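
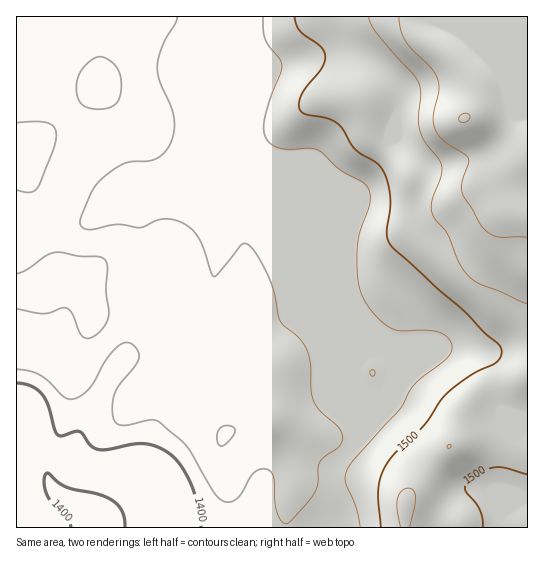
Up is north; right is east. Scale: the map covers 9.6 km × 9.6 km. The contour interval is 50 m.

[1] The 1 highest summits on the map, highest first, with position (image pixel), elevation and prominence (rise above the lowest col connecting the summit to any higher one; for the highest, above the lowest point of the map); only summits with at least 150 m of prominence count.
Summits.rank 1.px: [465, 118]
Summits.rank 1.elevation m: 1651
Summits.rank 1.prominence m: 294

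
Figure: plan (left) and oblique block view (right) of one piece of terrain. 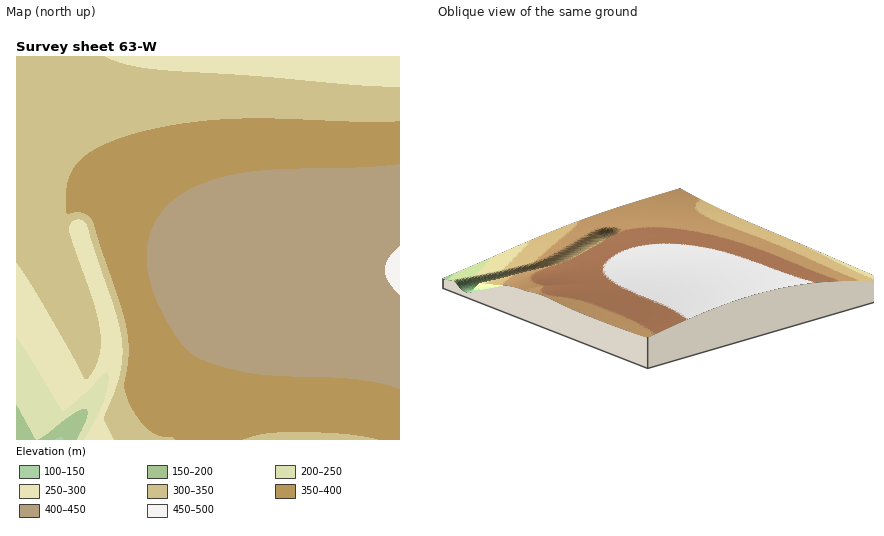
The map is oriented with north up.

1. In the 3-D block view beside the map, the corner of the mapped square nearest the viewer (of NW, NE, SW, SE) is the SE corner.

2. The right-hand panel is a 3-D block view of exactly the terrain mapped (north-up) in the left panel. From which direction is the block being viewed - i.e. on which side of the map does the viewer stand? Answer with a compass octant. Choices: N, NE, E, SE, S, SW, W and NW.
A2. SE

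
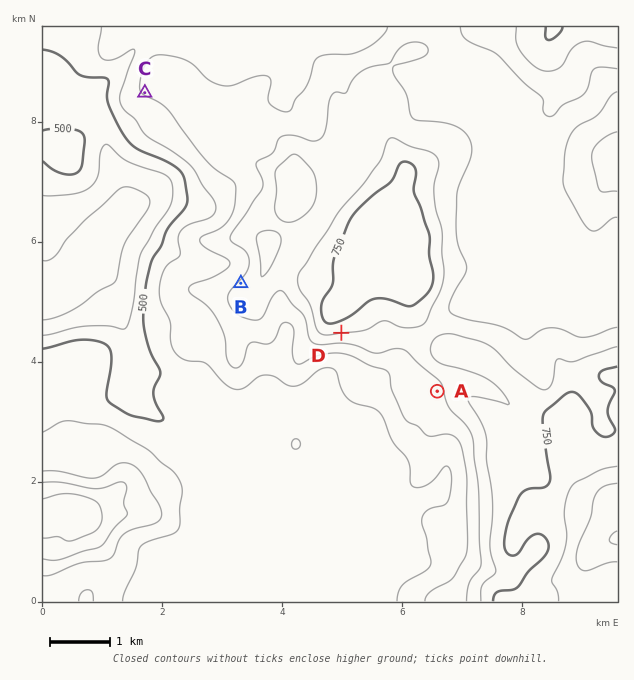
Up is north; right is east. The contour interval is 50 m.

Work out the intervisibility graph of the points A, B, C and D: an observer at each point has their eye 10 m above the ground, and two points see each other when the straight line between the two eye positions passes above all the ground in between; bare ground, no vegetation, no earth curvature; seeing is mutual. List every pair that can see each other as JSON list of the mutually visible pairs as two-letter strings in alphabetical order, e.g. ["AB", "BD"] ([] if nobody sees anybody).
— ["AD", "BC"]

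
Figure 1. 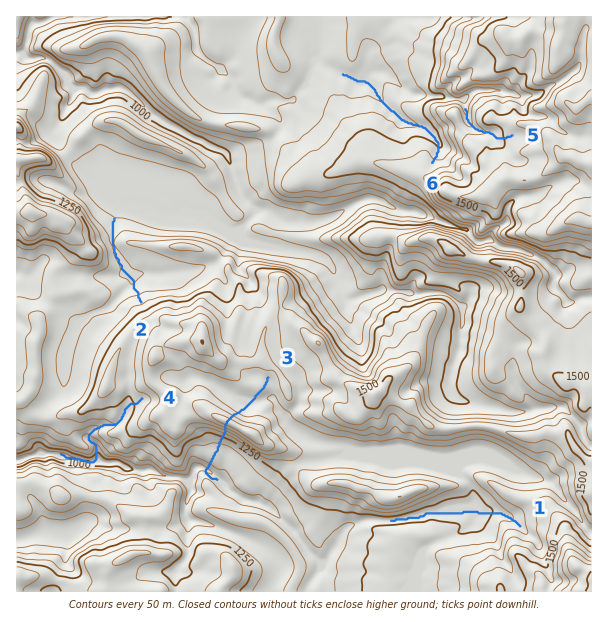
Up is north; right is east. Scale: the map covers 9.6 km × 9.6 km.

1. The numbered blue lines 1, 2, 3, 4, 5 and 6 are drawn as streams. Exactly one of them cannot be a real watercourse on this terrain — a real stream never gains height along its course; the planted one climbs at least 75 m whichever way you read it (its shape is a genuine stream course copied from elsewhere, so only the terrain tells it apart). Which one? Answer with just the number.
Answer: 3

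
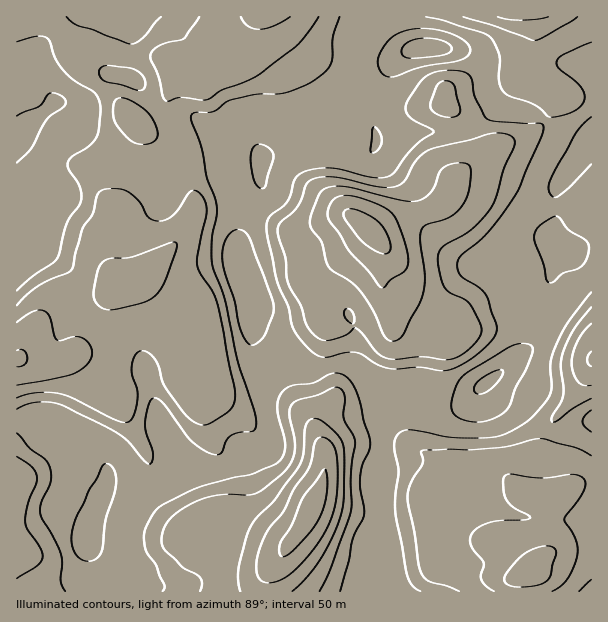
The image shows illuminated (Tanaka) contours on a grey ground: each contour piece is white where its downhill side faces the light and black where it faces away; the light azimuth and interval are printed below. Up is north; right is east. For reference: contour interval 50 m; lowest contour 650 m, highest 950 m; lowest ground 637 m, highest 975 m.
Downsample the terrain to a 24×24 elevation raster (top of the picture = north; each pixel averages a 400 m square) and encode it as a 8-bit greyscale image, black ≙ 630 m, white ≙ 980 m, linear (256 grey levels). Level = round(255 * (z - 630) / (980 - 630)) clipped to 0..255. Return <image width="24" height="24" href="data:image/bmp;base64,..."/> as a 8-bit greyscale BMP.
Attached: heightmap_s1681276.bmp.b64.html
<image width="24" height="24" href="data:image/bmp;base64,Qk12BgAAAAAAADYEAAAoAAAAGAAAABgAAAABAAgAAAAAAEACAAATCwAAEwsAAAABAAAAAAAAAAAAAAEBAQACAgIAAwMDAAQEBAAFBQUABgYGAAcHBwAICAgACQkJAAoKCgALCwsADAwMAA0NDQAODg4ADw8PABAQEAAREREAEhISABMTEwAUFBQAFRUVABYWFgAXFxcAGBgYABkZGQAaGhoAGxsbABwcHAAdHR0AHh4eAB8fHwAgICAAISEhACIiIgAjIyMAJCQkACUlJQAmJiYAJycnACgoKAApKSkAKioqACsrKwAsLCwALS0tAC4uLgAvLy8AMDAwADExMQAyMjIAMzMzADQ0NAA1NTUANjY2ADc3NwA4ODgAOTk5ADo6OgA7OzsAPDw8AD09PQA+Pj4APz8/AEBAQABBQUEAQkJCAENDQwBEREQARUVFAEZGRgBHR0cASEhIAElJSQBKSkoAS0tLAExMTABNTU0ATk5OAE9PTwBQUFAAUVFRAFJSUgBTU1MAVFRUAFVVVQBWVlYAV1dXAFhYWABZWVkAWlpaAFtbWwBcXFwAXV1dAF5eXgBfX18AYGBgAGFhYQBiYmIAY2NjAGRkZABlZWUAZmZmAGdnZwBoaGgAaWlpAGpqagBra2sAbGxsAG1tbQBubm4Ab29vAHBwcABxcXEAcnJyAHNzcwB0dHQAdXV1AHZ2dgB3d3cAeHh4AHl5eQB6enoAe3t7AHx8fAB9fX0Afn5+AH9/fwCAgIAAgYGBAIKCggCDg4MAhISEAIWFhQCGhoYAh4eHAIiIiACJiYkAioqKAIuLiwCMjIwAjY2NAI6OjgCPj48AkJCQAJGRkQCSkpIAk5OTAJSUlACVlZUAlpaWAJeXlwCYmJgAmZmZAJqamgCbm5sAnJycAJ2dnQCenp4An5+fAKCgoAChoaEAoqKiAKOjowCkpKQApaWlAKampgCnp6cAqKioAKmpqQCqqqoAq6urAKysrACtra0Arq6uAK+vrwCwsLAAsbGxALKysgCzs7MAtLS0ALW1tQC2trYAt7e3ALi4uAC5ubkAurq6ALu7uwC8vLwAvb29AL6+vgC/v78AwMDAAMHBwQDCwsIAw8PDAMTExADFxcUAxsbGAMfHxwDIyMgAycnJAMrKygDLy8sAzMzMAM3NzQDOzs4Az8/PANDQ0ADR0dEA0tLSANPT0wDU1NQA1dXVANbW1gDX19cA2NjYANnZ2QDa2toA29vbANzc3ADd3d0A3t7eAN/f3wDg4OAA4eHhAOLi4gDj4+MA5OTkAOXl5QDm5uYA5+fnAOjo6ADp6ekA6urqAOvr6wDs7OwA7e3tAO7u7gDv7+8A8PDwAPHx8QDy8vIA8/PzAPT09AD19fUA9vb2APf39wD4+PgA+fn5APr6+gD7+/sA/Pz8AP39/QD+/v4A////AIuZrLGxqpV/Zk8yQ2qZsK+ad2ZXNSlHa26PwMOwoHxsZ1EfGEeIrayLXlpUQCw4WXqhzMyummxcXVgyDh5sp6iCXFlUT01OXX+twMyyp45vY2RVIQpNnqh2WlpaWFZUW26jucq5qKukl5J+RRFDo6p7XltaV1ZUV4WntL+zoqyrpKakeSdEm6mGcWlmYmJkaqi1uLKcoauUlaKogkFblaqVm6KiloJ/kamunX5vnpdtdZKoe2B2o7m2t8rTv6WBjWhvZWRujHVhZZexnI6Fsbq1s83p07SQYDpOVFxwgmxoaqu5sKimqpKRjZvI28COR0BTVlppb2Bkc72+qYaDgFxcXWOPuL6iV1hYWllcXl1lgdHMmmx2bE1WW2SMrrOxiINlX1NKUlxqmNzHgV9lUTtOZ4agsLi8rq6VdVdPTFp5t9+xcFpSNSU/dKCtsbzGwrmqgV5bXVl0uNChZ1g9ExFEbYumscDHxrauk2pjdnNrp7qgb1AeCyNNV2GDqrrFv7OxpHt2iY17p7W5l105Q1xdVFVnlLLEurWunJGRko+QrbrFrJSTpqR4WlZfhKjGycmyp5mLgoaWsLrDu7m2wLyefW5ldZm209O9s51ydIehr7WzsrGyvrmlkouUmZ+nv7nGt5x+in1/kKOmqauxuLSbeIGmpZmMnbe0m56kkmZdY3KGlJ6tucS4mJirkoOSqK2hipOZhm5rYF5ofpKouc/s6tCxkIGWpZqcnKWsoot4YllWZIOks7jDwKaMcmt3iw=="/>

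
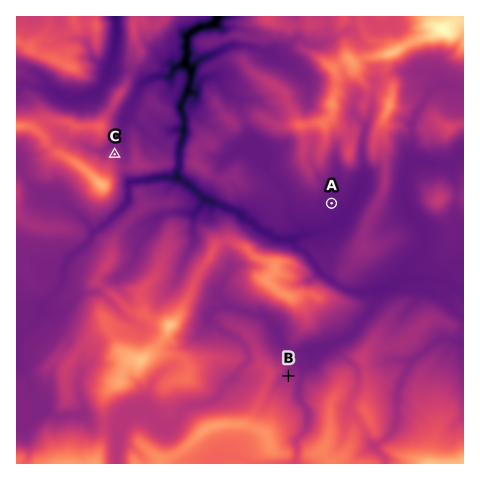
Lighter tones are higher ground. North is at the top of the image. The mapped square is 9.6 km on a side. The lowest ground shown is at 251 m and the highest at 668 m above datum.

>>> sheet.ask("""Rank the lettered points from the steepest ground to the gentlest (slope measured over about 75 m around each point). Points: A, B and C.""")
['C', 'B', 'A']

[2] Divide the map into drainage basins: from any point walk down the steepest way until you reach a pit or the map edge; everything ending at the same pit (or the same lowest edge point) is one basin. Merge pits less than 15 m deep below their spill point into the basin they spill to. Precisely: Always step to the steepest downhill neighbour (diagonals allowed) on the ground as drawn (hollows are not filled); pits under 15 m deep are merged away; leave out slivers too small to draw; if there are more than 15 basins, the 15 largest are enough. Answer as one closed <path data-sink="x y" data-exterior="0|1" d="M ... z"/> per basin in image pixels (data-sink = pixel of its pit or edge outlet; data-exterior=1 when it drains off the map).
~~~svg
<path data-sink="217 17" data-exterior="1" d="M463 16l-152 0-2 8-17 2-16-3-7-3-2-4-131 0-2 18 6 20-6 9-10 25-25 39-23 0-8-5-9-1-12 0-11 9-10-4-10 0 1 338 447-1z"/><path data-sink="116 17" data-exterior="1" d="M134 16l-38 0-1 8-19 1-18 15-4 19-16-6-21-11-1 83 15 2 5 3 11-9 12 0 9 1 8 5 23 0 25-39 10-25 6-9-6-20z"/><path data-sink="178 178" data-exterior="0" d="M189 162l-27 1-7 2-18-1-4 5 0 13 8 13 2 12 22-3 5 18 1 9-3 17-8 22-19 24 2 19 7 5 16 7 5 0 8-10 20-43 11-14 4-12 7-4 10-1-4-4-8-21 0-6 11-17-3-13-9-1-19-14z"/><path data-sink="35 17" data-exterior="1" d="M73 16l-56 0-1 25 22 12 16 6 4-19 18-14z"/><path data-sink="295 17" data-exterior="1" d="M309 16l-40 0-1 3 18 7 6 0 17-2z"/>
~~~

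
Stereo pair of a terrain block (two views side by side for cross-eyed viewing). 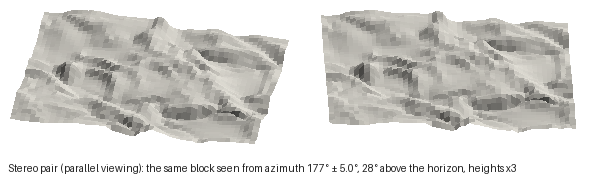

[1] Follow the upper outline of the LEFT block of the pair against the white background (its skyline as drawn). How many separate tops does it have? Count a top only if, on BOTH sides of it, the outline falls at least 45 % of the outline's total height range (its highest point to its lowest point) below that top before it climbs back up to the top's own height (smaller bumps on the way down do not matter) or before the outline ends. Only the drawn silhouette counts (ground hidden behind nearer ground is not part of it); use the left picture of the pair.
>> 0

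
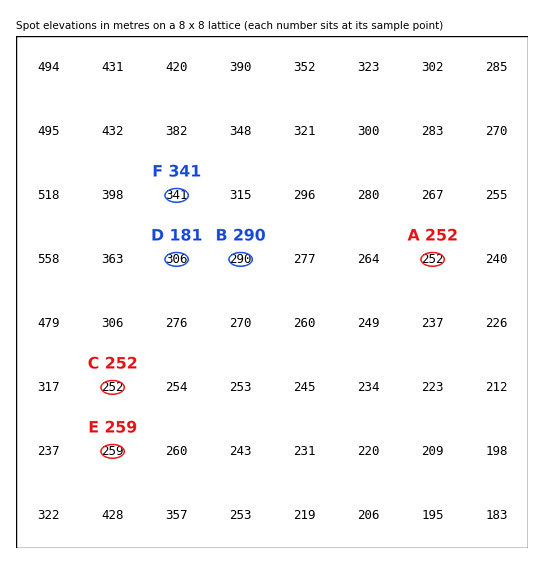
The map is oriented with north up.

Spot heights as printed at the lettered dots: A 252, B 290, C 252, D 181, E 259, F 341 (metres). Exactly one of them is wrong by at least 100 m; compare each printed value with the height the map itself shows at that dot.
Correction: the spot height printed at D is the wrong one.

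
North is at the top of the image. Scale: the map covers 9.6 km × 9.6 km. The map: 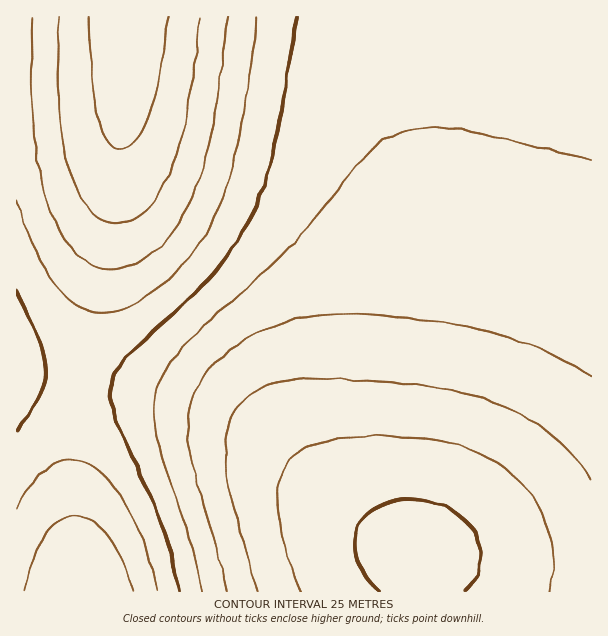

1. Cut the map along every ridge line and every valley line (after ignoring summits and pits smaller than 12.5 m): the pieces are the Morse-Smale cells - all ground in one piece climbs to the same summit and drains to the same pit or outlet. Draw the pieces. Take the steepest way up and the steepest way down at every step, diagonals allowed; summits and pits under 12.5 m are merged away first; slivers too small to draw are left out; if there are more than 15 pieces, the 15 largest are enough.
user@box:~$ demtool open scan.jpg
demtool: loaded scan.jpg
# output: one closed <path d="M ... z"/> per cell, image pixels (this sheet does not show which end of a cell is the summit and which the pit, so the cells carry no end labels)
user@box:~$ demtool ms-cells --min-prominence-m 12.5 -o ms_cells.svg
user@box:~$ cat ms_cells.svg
<path d="M591 16l-574 0 0 45 91-1 14-5 5-7-6 101-6 57-36 175 2 3 54 7 60 13 27 10 27 13 27 19 45 42 39 32 38 24 21 9 3 14 1 25 168 0z"/><path d="M80 382l-7 49 0 82 7 79 342-1 0-24-3-14-21-9-38-24-39-32-45-42-27-19-27-13-27-10-60-13z"/><path d="M126 48l-4 7-14 5-92 2 0 310 2 2 53 8 7 0 2-4 4-25 31-147 6-57z"/><path d="M17 373l-1 218 62 1 1-16-6-63 0-82 6-48z"/>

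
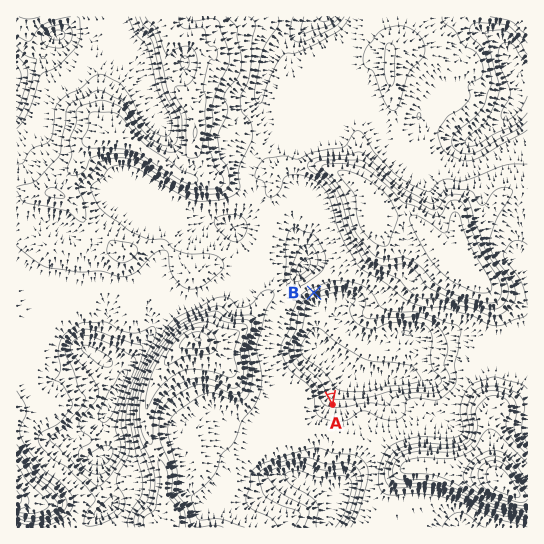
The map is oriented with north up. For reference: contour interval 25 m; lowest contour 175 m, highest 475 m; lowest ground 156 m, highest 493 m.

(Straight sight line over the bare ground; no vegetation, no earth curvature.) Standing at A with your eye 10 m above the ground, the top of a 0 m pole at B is visible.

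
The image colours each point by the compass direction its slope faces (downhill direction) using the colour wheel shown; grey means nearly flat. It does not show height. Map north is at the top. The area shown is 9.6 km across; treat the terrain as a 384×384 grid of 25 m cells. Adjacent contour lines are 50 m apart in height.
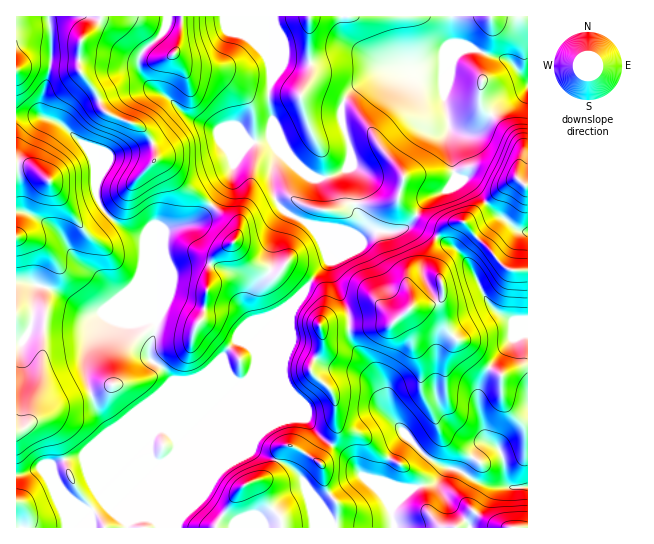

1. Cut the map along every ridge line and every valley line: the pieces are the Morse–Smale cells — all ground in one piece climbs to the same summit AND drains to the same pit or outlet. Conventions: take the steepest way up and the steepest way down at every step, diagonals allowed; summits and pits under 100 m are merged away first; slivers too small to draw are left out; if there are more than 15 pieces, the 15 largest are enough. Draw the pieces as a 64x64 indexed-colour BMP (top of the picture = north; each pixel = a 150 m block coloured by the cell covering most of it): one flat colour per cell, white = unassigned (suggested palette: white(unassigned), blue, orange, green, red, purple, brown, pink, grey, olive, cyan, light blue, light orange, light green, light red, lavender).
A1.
<image width="64" height="64" href="data:image/bmp;base64,Qk12CAAAAAAAAHYAAAAoAAAAQAAAAEAAAAABAAQAAAAAAAAIAAATCwAAEwsAABAAAAAAAAAA////ALR3HwAOf/8ALKAsACgn1gC9Z5QAS1aMAMJ34wB/f38AIr28AM++FwDox64AeLv/AIrfmACWmP8A1bDFACIiIiIiIiIiIiJ3d3d3d3d4iIiIiIiIi7u7u7u7u7u7IiIiIiIiIiIiInd3d3d3d3iIiIiIiIiLu7u7u7u7u7siIiIiIiIiIiIiJ3d3d3d3iIiIiIiIiIu7u7u7u7u7uyIiIiIiIiIiIiInd3d3d3iIiIiIiIiIiLu7u7u7u7u7IiIiIiIiIiIiIiJ3d3d3eIiIiIiIiIiIi7u7u7u7u7siIiIiIiIiIiIiInd3d3eIiIiIiIiIiMzMzLu7u6qqqiIiIiIiIiIiIiIiJ3d3d3iIiIiIiIMzzMzMy7uqqqqqIiIiIiIiIiIiIiInd3d3d4iIiIiIgzPMzMzMM6qqqqoiIiIiIiIiIiIiIid3d3d3eIiHiIgzMzzMzDMzOqqqqiIiIiIiIiIiIiIiInd3d3d4iHd4gzMzPMzDMzMzqqqqIiIiIiIiIiIiIiIid3d3d3d3d3UzMzMzzDMzMzM6qqoiIiIiIiIiIiIiIiInd3d3d3d3VTMzMzMzMzMzMzqqqiIiIiIiIiIiIiIiIid3d3d3d3VVMzMzMzMzMzMzqqqqIiIiIiIiIiIiIiIiJ3d3d3d3VVUzMzMzMzMzMzOqqqoiIiIiIiIiIiIiIiIid3d3d3dVVTMzMzMzMzMzM6qqqiIiIiIiIiIiIiIiIiJ3d3d3dVVVMzMzMzMzMzMzqqqqIiIiIiIiIiIiIiIiIid3d3d1VVUzMzMzMzMzMzOqqqoiIiIiIiIiIiIiIiIiJ3d3d1VVUzMzMzMzMzMzM6qqqiIiIiIiIiIiIiIiIiIiJ3d3VVUzMzMzMzMzMzMzqqqqIiIiIiIiIiIiJERERCIid3VVUzMzMzMzMzMzMzM6qqoiIiIiIiIiIiJEREREIiJ3dVVTMzMzMzMzMzMzMzOqqiIiIiIiIiIiJEREREQiIid3VVUzMzMzMzMzMzMzM6qqIiIiIiIiIiIkREREREIiJ3dVVTMzMzMzMzMzMzMzOqoiIiIiIiIiIiRERERERCInd1VVMzMzMzMzMzMzMzMzqiIiIiIiIiIiJERERERERCJ3VVUzMzMzMzMzMzMzMzMzIiIiIiIiIiIkREREREREQndVVVVVVVVTMzMzMzMzMzMiIiIiIiJmZmZERERERERER1VVVVVVVVUzMzMzMzMzMyIiIiJmZmZmZkREREREREREVVVVVVVVVVMzMzMzMzMzIiIiJmZmZmZmRERERERERERFVVVVVVVVVVVTMzMzMzMiIiZmZmZmZmZERERERERERERVVVVVVVVVVVMzMzMzMyJmZmZmZmZmZkREREREREREREVVVVVVVVVVUzMzMzMzZmZmZmZmZmZmRERERERERERERVVVVVVVVVVTMzMzMzNmZmZmZmZmZmZEREREREREREREVVVVVVVVVTMzMzM1VWZmZmZmZmZmZkRERERERERERERFVVVVVVVVMzMzM1VVZmZmZmZmZmZhREREREREREREREVVVVVVVVUzMzM1VVVmZmZmZmZmZmFEREREREREREREVVVVVVVVVTMzMzVVVWZmZmZmZmZmEURERERERERERERVVRFVVVVVUzM1VVVVZmZmZmZmZhEREURERERERERERVERERERFVVVMzVVVZlmZmZmZmYRERERERREREREREQRERERERERVVVVVVVZmWZmZmZmYREREREREUREREREERERERERERFVVVVVVZmZZmZmZmYRERERERERFEREREERERERERERERVVVVVZmZlmZmZmZhEREREREREUREREEREREREREREREVVVVZmZmWZmZmZmERERERERERFEREQREREREREREREREVVZmZmZZmZmZmYRERERERERERRERBERERERERERERERFZmZmZlmZmZmZhERERERERERFEREEREREREREREREREZmZmZmWZmZmZmEREREREREREUREQRERERERERERERERmZmZmZZmZmZmYRERERERERERFEREERERERERERERERmZmZmZlmZmZmYRERERERERERERRERBERERERERERERGZmZmZmWZmZmYRERERERERERERERQREREREREREREREZmZmZmZZmZmYRERERERERERERERERERERERERERERERkRmZmZlmZmYRERERERERERERERERERERERERERERERERERmZmRERERERERERERERERERERERERERERERERERERERGZmZERERERERERERERERERERERERERERERERERERERERmZkRERERERERERERERERERERERERERERERERERERERERmREREREREREREREREREREREREREREREREREREREREREZERERERERERERERERERERERERERERERERERERERERERERERERERERERERERERERERERERERERERERERERERERERERERERERERERERERERERERERERERERERERERERERERERERERERERERERERERERERERERERERERERERERERERERERERERERERERERERERERERERERERERERERERERERERERERERERERERERERERERERERERERERERERERERERERERERERERERERERERERERERERERERERERERERERERERERERERERERERERERERERERERERERERERERERERERERERERERERERERERERERERERERERERERERERERERERERER"/>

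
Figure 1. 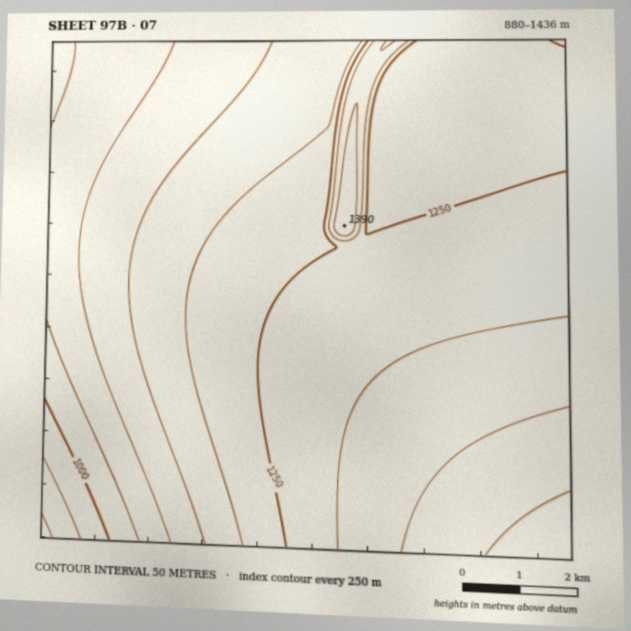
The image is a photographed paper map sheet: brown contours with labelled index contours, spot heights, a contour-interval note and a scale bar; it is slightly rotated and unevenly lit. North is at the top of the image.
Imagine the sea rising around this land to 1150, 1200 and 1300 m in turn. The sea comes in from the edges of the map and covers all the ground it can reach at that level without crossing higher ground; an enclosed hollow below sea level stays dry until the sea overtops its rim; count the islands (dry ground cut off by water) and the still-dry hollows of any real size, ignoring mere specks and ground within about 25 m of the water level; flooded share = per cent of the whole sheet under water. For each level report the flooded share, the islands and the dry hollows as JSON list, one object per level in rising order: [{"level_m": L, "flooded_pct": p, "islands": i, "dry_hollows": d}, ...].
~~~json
[{"level_m": 1150, "flooded_pct": 25, "islands": 0, "dry_hollows": 0}, {"level_m": 1200, "flooded_pct": 39, "islands": 0, "dry_hollows": 0}, {"level_m": 1300, "flooded_pct": 81, "islands": 0, "dry_hollows": 0}]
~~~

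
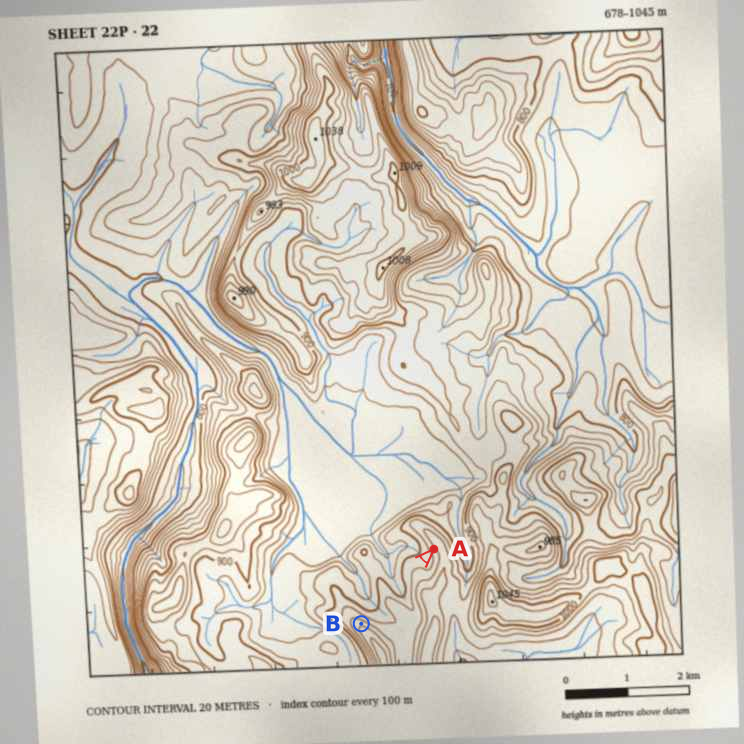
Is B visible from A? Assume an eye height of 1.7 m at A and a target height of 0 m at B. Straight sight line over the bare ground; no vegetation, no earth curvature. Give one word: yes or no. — yes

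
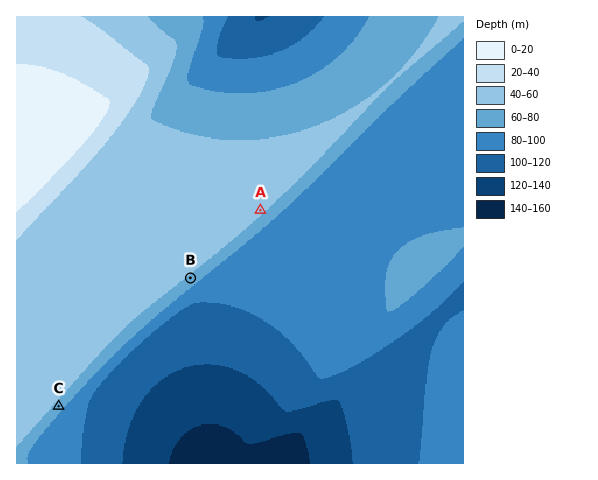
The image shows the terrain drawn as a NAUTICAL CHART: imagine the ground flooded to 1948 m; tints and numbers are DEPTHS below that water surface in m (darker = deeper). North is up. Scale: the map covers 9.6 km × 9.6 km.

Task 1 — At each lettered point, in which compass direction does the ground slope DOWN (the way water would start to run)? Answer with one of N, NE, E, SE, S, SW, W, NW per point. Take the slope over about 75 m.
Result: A SE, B SE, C SE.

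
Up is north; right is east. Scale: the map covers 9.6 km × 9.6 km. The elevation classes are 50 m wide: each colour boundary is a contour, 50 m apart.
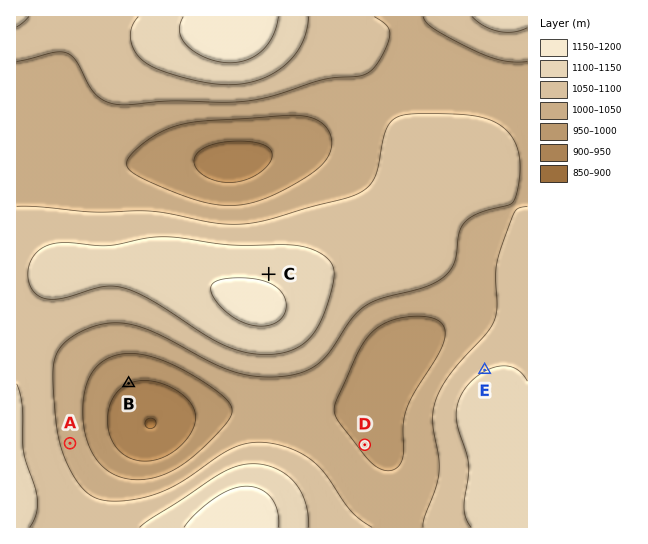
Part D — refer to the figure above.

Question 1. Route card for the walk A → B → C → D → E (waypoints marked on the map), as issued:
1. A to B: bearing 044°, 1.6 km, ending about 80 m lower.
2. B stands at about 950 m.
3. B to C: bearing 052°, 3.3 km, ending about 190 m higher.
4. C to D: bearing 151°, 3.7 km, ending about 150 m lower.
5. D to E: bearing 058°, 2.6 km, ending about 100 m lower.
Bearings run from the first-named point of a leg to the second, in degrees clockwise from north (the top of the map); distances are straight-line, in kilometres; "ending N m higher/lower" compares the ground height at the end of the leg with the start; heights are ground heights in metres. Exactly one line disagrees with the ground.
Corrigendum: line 5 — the sense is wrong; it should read higher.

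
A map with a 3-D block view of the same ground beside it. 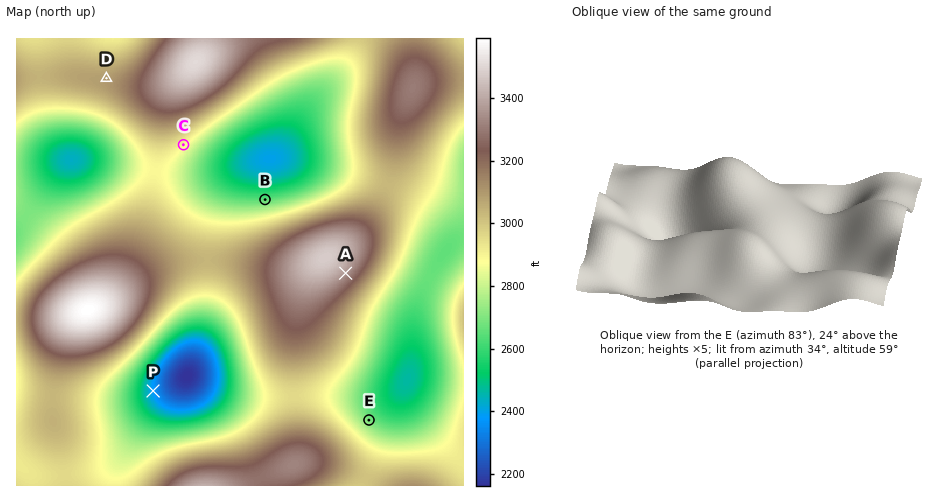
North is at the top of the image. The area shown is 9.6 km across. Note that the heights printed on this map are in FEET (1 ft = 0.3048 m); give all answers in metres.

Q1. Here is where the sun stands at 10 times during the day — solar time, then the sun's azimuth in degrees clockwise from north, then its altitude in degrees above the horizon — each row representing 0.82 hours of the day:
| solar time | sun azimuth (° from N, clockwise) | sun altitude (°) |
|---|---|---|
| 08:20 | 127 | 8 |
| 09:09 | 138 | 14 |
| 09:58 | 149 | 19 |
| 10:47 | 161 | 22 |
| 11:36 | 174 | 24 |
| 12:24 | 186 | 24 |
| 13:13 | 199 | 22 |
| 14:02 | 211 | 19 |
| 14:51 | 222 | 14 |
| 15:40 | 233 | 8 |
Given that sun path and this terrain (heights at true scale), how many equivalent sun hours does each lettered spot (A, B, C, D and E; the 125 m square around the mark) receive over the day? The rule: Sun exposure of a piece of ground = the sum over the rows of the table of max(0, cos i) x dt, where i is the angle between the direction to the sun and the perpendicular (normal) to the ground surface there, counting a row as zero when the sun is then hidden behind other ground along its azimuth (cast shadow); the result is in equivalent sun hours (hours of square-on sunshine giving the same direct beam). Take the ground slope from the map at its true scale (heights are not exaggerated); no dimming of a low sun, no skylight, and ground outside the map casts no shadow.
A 3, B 1.4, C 3.1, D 2.3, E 1.9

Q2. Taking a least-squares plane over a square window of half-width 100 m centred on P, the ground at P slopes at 8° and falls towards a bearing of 81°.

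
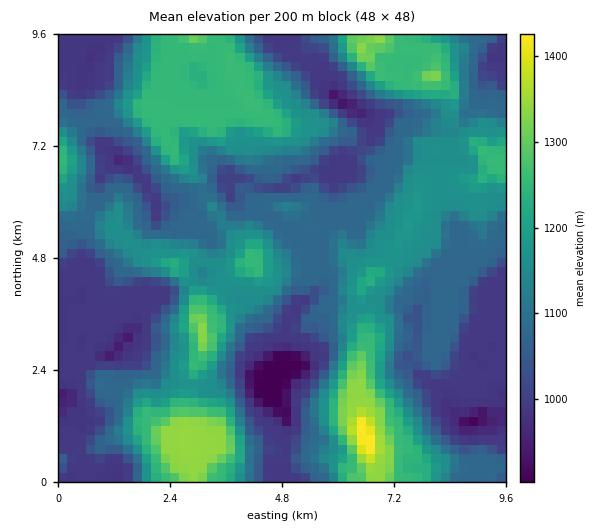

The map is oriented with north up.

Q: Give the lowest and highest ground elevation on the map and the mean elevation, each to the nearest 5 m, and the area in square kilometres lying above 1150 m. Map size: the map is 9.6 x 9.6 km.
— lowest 905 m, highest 1425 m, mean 1115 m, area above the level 37.1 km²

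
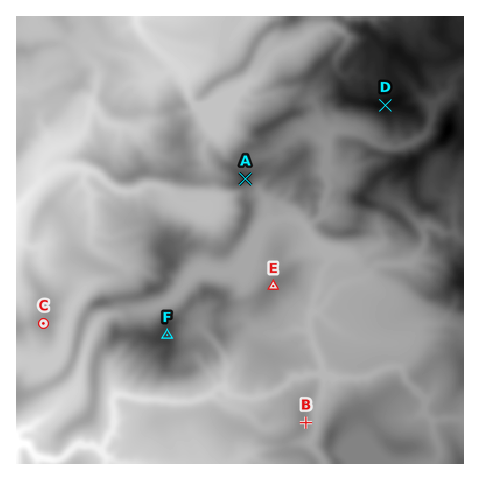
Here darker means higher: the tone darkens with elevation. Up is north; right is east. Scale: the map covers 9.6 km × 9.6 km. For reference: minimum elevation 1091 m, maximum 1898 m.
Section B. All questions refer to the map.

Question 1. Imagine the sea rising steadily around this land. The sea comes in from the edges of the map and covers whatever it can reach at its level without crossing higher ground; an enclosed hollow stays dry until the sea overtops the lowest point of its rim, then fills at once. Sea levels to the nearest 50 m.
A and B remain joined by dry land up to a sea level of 1400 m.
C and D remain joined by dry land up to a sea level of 1300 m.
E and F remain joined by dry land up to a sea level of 1450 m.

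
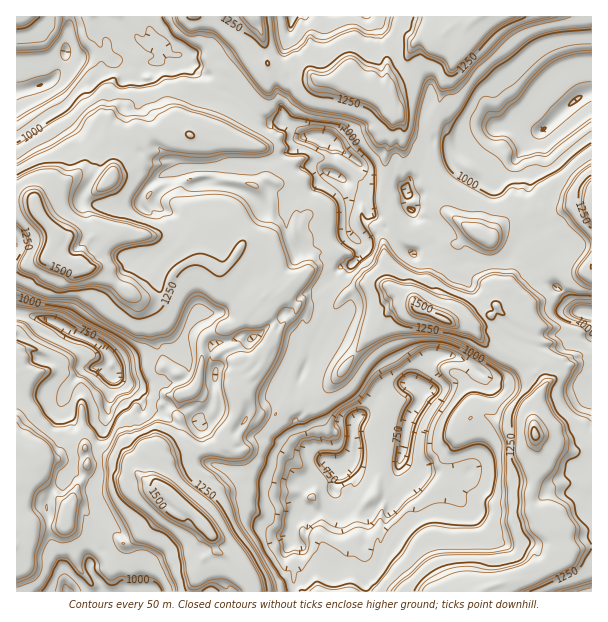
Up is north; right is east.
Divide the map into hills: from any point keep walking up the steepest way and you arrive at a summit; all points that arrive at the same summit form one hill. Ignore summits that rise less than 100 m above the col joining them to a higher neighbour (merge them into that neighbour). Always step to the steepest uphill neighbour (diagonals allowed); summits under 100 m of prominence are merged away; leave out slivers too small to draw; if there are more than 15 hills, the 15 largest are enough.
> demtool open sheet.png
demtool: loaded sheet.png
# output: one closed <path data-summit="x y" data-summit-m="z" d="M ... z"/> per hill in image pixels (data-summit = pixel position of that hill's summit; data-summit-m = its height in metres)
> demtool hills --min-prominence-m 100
<path data-summit="78 264" data-summit-m="1525" d="M149 16l-80 0-3 41-5 9 5 1 24 15 6-4 2-10-9-7-17-2 15-4 20 0 15 11 6 10 11 4 1 27 8 10 0 15 15 24 11 8 1 6-13 5-10 7-12 15-2 7-13 2-21 0-21-6-3-2 2-4 15-26 1-15-30-31-21-38-31 8 0 295 47 9 7-12 14-16 15-1 15 7 21 18 7 9 2 7 18 4 9 9 9 5 12-5 14 3 12-10 4-9-6-19 0-17 6-10 20-16 18-9 24-20 3 0 14 16 0 18 9 8 15-35 1-22 5-9 0-9 10-15 10-1 9-8 2-9-14-20 2-30-4-13-7-9-7-3 4-8 0-21-10-6-23-2-18-14-9 0-13-4-11-6-15-14-22-10-8-12-13-6-15-15-9-1-8-12-10-4-2-8z"/><path data-summit="536 435" data-summit-m="1519" d="M591 336l-12 1-19 11-33-4-5 9-5 15-8 8-5 2-16 0-17-12-9 12-16 8-9 4-16-3-1 14-11 15-3 9-4 34 9 9 15 4 41 0 1 2-13 24-27 0-16-16-3-9-7-9-4 1-4 18 0 14-10 2-17 17 0 15-3 11 0 40 2 10 226-1z"/><path data-summit="204 525" data-summit-m="1523" d="M287 314l-3 0-15 11-9 9-32 18-6 7-6 10 0 17 6 19-4 9-12 10-14-3-12 5-9-5-9-9-18-4-6-13-24-20-4 23-2 6 0 13-10 27 2 33-9 12 5 12 12 20 18 16 2 6 13 49 150 0 3-2 0-17 7-10 0-14-9-10 2-20 7-6-1-15 6-15 18-13 7-8-35-18-22-28 2-14 7-13 5-17 12 2 8-17-1-4-6-5 0-18z"/><path data-summit="444 320" data-summit-m="1519" d="M348 190l2 11-2 27 13 17 1 6-11 14-10 1-3 4 0 8 12 16 0 11-4 9-15 16-6 11 11 1 14 7 29 25 7 14 22-6 5 2 9-22 13-7 17 0 12 5 24 18 16 0 5-2 8-8 5-15 5-9 33 4 19-11 13-2 0-21-13-2-4-4-11-15-6-5-13-6-10-16-11-10-11-3-6 6-9 3-34 0-6 3-18-9-8-12-19 9-6-3-29-29-8-9-2-8-6-10z"/><path data-summit="479 17" data-summit-m="1397" d="M591 16l-219 1 20 21 8 27 8 5 15 4 7 9 0 16-4 11-2 13 11 15 11 1 7 7 12-4 20-12 19-3 12-5 8 0 13 8 6 0 32-30 16-8z"/><path data-summit="390 114" data-summit-m="1381" d="M371 16l-78 0-4 23-5 9 0 20 4 13-8 12 0 12 3 14 5 7 8 2 7 8 23 2 10 6 0 21-4 8 12 9 2 6 4 4 12 2 7 11 8 0 6-1 10-10 13-3 3-9 15-15 3-17 8-8 11 2 4 10 28-19-2-1-11 8-13 4-6-7-11-1-8-9-3-6 0-7 6-17 0-16-7-9-15-4-8-5-8-27z"/><path data-summit="17 545" data-summit-m="1248" d="M99 367l-15 1-14 16-7 12-47-7 1 203 86-1-3-9-9-10-1-8 12-12-5-4-3-9 8-9 4-12-10-17-5-12 9-12-2-33 10-27 0-13 2-6 4-23z"/><path data-summit="479 234" data-summit-m="1235" d="M443 142l-8 0-8 8-3 17-15 15-3 6 2 18 9 11 11 3 6 10-1 18 7 8 18 9 6-3 40-2 6-3 15-22 15-3 7-5 1-24-18-17 0-16-4-12-1-12-26 36-5 4-6-5-20-5-12-7-6-11 0-9z"/><path data-summit="110 179" data-summit-m="1380" d="M107 55l-20 0-15 4 12 1 14 8-2 10-6 4-24-15-4 0-7 10-9 6 22 39 30 31-1 15-17 30 9 6 15 2 31-1 4-2 1-6 12-15 10-7 12-5 1-3-12-11-15-24 0-15-8-10-1-27-11-4-6-10z"/><path data-summit="591 201" data-summit-m="1385" d="M591 92l-16 8-32 30-6 3-11 14 0 11 4 12 0 16 4 6 13 8 0 27 13 16-1 8-21 21 7 10 13 6 17 20 10 5 7-1z"/><path data-summit="255 17" data-summit-m="1379" d="M291 16l-141 0 0 14 2 8 10 4 8 12 9 1 6 7 16 12 20 4 7-10 1 4-3 6-10 8 2 4 19 8 20 17 13 6 14 1-4-17 0-12 8-12-4-13 0-20 6-15z"/><path data-summit="17 17" data-summit-m="1096" d="M68 16l-52 1 1 74 28-7 6-4 9-9 6-14 0-15 2-10z"/>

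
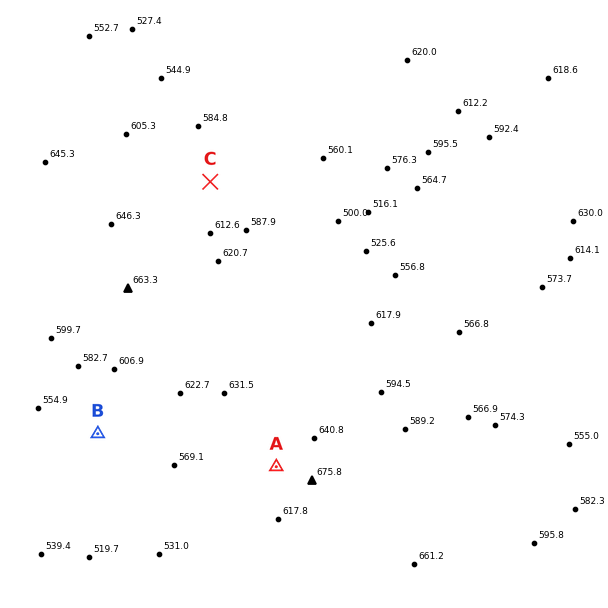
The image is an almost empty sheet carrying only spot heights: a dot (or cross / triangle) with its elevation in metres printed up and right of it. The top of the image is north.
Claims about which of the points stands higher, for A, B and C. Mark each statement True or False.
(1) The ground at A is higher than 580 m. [True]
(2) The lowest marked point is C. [False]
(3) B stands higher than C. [False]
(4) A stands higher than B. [True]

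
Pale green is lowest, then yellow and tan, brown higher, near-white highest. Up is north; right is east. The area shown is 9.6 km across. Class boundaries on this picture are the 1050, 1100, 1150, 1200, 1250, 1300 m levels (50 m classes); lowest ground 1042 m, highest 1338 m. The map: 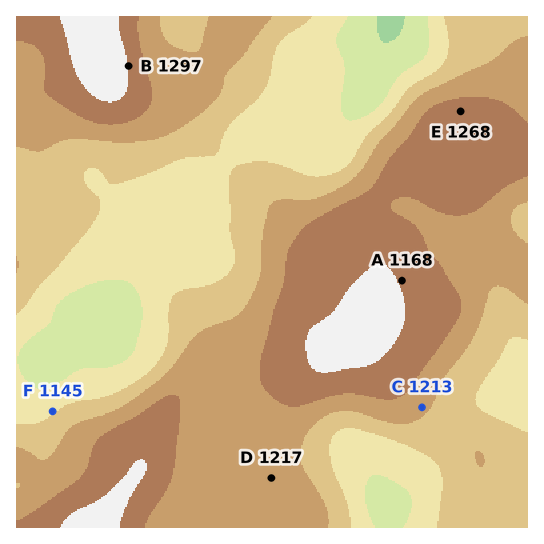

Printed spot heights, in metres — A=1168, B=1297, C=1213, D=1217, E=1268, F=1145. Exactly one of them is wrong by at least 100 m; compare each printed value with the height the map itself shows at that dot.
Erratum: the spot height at A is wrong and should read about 1293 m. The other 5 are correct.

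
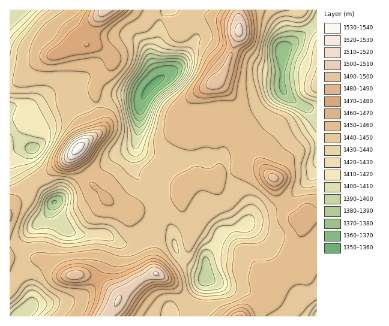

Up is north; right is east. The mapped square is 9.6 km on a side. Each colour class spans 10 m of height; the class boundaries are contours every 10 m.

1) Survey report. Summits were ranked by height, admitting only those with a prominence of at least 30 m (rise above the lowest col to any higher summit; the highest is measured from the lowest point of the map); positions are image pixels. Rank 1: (78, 148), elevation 1535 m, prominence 176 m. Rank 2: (239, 32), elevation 1513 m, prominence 66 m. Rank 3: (156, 274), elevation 1511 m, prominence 63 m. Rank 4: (273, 178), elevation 1494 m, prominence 42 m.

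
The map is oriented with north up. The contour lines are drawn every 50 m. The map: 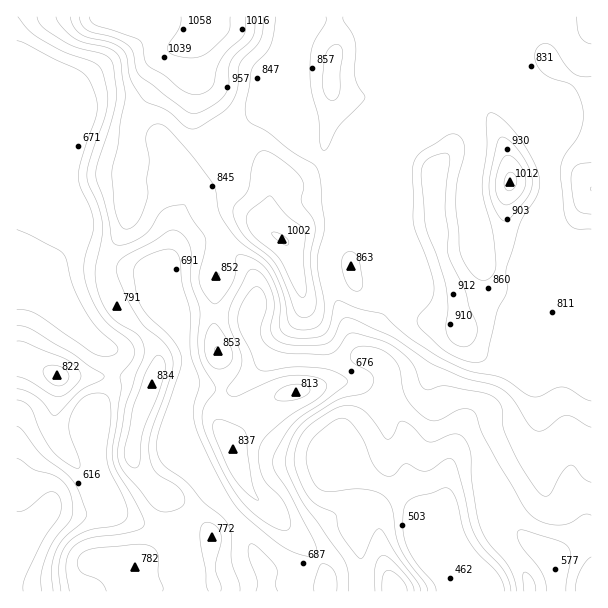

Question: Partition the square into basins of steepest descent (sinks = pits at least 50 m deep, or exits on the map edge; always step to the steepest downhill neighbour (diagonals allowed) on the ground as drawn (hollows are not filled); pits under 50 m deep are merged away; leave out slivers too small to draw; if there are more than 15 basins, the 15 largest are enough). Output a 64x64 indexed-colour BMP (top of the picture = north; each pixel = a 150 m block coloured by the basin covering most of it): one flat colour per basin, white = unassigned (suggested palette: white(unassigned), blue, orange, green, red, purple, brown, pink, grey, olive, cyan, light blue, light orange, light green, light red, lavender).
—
<image width="64" height="64" href="data:image/bmp;base64,Qk12CAAAAAAAAHYAAAAoAAAAQAAAAEAAAAABAAQAAAAAAAAIAAATCwAAEwsAABAAAAAAAAAA////ALR3HwAOf/8ALKAsACgn1gC9Z5QAS1aMAMJ34wB/f38AIr28AM++FwDox64AeLv/AIrfmACWmP8A1bDFAEREREREREFEREERMzMzMzMzERERERERERERERERERERREREREREREREREQzMzMzMzMRERERERERERERERERERFERERERERERERERDMzMzMzMxEREREREREREREREREREUREREREREREREREMzMzMzMzERERERERERERERERERERREREREREREREREQzMzMzMzERERERERERERERERERERFERERERERERERERDMzMzMzEREREREREREREREREREREUREREREREREREREMzMzMzERERERERERERERERERERERREREREREREREREMzMzMzERERERERERERERERERERERFEREREREREREREMzMzMzEREREREREREREREREREREREUREREREREREREMzMzMzERERERERERERERERERERERERRERERERERERDMzMzMzERERERERERERERERERERERERFERERERERERDMzMzMzEREREREREREREREREREREREREUREREREREQzMzMzMzERERERERERERERERERERERERERRERERERERDMzMzMzMRERERERERERERERERERERERERFERERERERDMzMzMzMxEREREREREREREREREREREREREUREREREREMzMzMzMxERERERERERERERERERERERERERREREREREQzMzMzMzERERERERERERERERERERERERERFERERERERDMzMzMzEREREREREREREREREREREREREREUREREREREMzMzMzMRERERERERERERERERERERERERERRERERERERDMzMzMRERERERERERERERERERERERERERFEREREREREMzMzMxEREREREREREREREREREREREREREUREREREREQzMzMzMRERERERERERERERERERERERERERREREREREREMzMzMxERERERERERERERERERERERERERFERERERERCIzMzMzEREREREREREREREREREREREREREUREIiIiIiIiMzMzMRERERERERERERERERERERERERERQiIiIiIiIiIzMzMxEREREREREREREREREREREREREREiIiIiIiIiIjMzMxERERERERERERERERERERERERERESIiIiIiIiIjMzMzERERERERERERERERERERERERERERIiIiIiIiIjMzMzMREREREREREREREREREREREREREREiIiIiIiIjMzMzMxERERERERERERERERERERERERERESIiIiIiIjMzMzMzERERERERERERERERERERERERERERIiIiIiIjMzMzMzMREREREREREREREREREREREREREREiIiIiIiMzMzMzMxERERERERERERERERERERERERERESIiIiIiMzMzMzMzERERERERERERERERERERERERERERIiIiIiIzMzMzMzMREREREREREREREREREREREREREREiIiIiIjMzMzMzMxERERERERERERERERERERERERERESIiIiIiMzMzMzMzMRERERERERERERERERERERERERERIiIiIiIzMzMzMzMxEREREREREREREREREREREREREREiIiIiIiMzMzMzMzERERERERERERERERERERERERERESIiIiIiIjMzMzMzMxERERERERERERERERERERERERERIiIiIiIiMzMzMzMzMxEREREREREREREREREREREREREiIiIiIiIzMzMzMzMzMRERERERERERERERERERERERESIiIiIiIjMzMzMRMzERERERERERERERERERERERERERIiIiIiIiIzMzEREREREREREREREREREREREREREREREiIiIiIiIRERERERERERERERERERERERERERERERERESIiIiIiIhERERERERERERERERERERERERERERERERERIiIiIiIiIREREREREREREREREREREREREREREREREREiIiIiIiIhERERERERERERERERERERERERERERERERESIiIiIiIiERERERERERERERERERERERERERERERERERIiIiIiIiIREREREREREREREREREREREREREREREREREiIiIiIiIhERERERERERERERERERERERERERERERERESIiIiIiIiERERERERERERERERERERERERERERERERERIiIiIiIiIREREREREREREREREREREREREREREREREREiIiIiIiIiERERERERERERERERERERERERERERERERESIiIiIiIiIRERERERERERERERERERERERERERERERERIiIiIiIiIiEREREREREREREREREREREREREREREREREiIiIiIiIiIhERERERERERERERERERERERERERERERESIiIiIiIiIiIRERERERERERERERERERERERERERERERIiIiIiIiIiIhEREREREREREREREREREREREREREREREiIiIiIiIiIiERERERERERERERERERERERERERERERESIiIiIiIiIiIhERERERERERERERERERERERERERERERIiIiIiIiIiIREREREREREREREREREREREREREREREREiIiIiIiIiERERERERERERERERERERERERERERERERESIiIiIiIiERERERERERERERERERERERERERERERERER"/>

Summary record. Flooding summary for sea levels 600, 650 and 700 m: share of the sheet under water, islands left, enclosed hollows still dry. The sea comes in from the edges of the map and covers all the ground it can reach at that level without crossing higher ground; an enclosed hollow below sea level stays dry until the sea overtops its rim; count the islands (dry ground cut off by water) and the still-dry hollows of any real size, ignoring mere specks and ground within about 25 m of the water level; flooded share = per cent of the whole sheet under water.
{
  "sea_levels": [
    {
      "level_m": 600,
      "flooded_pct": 10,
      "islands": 0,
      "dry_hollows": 0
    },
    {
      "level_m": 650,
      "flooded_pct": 19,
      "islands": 0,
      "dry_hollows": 0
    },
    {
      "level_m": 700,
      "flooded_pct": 34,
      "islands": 0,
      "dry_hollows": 0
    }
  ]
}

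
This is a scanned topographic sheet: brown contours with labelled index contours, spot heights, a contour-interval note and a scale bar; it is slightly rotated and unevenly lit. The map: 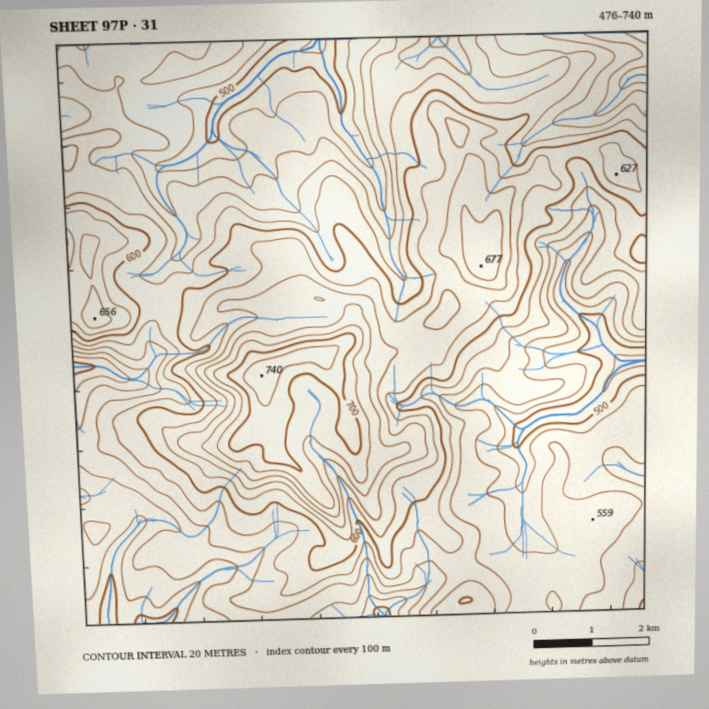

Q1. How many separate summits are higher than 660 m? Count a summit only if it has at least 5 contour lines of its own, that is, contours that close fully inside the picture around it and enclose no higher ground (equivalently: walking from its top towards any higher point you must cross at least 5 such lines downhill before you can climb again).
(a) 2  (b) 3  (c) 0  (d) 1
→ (d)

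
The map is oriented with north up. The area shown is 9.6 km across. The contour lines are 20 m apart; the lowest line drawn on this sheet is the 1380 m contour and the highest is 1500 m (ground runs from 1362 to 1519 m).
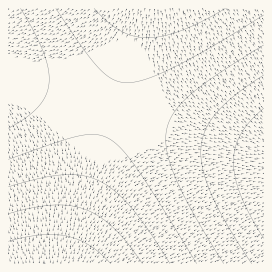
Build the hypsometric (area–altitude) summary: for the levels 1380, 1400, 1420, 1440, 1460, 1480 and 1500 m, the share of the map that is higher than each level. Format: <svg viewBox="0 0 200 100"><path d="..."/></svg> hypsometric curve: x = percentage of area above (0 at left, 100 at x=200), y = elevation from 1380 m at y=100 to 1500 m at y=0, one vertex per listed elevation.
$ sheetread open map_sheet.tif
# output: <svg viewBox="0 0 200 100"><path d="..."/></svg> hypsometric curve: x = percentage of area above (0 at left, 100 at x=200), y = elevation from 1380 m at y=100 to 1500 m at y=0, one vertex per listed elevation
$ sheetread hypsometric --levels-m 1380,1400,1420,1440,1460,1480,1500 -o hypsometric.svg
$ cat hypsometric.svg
<svg viewBox="0 0 200 100"><path d="M192 100l-17-17-32-16-58-17-43-17-23-16-12-17"/></svg>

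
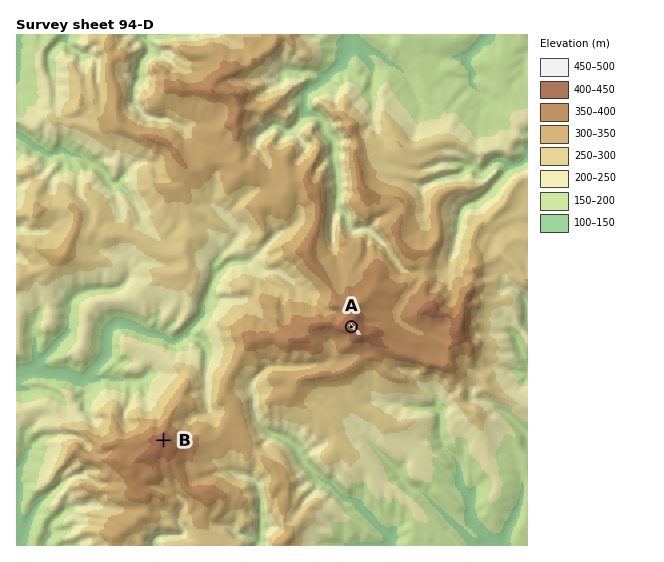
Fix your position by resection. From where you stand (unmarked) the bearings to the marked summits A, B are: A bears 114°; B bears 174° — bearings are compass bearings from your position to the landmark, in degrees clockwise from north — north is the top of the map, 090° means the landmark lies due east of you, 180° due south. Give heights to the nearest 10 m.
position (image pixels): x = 142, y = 233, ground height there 250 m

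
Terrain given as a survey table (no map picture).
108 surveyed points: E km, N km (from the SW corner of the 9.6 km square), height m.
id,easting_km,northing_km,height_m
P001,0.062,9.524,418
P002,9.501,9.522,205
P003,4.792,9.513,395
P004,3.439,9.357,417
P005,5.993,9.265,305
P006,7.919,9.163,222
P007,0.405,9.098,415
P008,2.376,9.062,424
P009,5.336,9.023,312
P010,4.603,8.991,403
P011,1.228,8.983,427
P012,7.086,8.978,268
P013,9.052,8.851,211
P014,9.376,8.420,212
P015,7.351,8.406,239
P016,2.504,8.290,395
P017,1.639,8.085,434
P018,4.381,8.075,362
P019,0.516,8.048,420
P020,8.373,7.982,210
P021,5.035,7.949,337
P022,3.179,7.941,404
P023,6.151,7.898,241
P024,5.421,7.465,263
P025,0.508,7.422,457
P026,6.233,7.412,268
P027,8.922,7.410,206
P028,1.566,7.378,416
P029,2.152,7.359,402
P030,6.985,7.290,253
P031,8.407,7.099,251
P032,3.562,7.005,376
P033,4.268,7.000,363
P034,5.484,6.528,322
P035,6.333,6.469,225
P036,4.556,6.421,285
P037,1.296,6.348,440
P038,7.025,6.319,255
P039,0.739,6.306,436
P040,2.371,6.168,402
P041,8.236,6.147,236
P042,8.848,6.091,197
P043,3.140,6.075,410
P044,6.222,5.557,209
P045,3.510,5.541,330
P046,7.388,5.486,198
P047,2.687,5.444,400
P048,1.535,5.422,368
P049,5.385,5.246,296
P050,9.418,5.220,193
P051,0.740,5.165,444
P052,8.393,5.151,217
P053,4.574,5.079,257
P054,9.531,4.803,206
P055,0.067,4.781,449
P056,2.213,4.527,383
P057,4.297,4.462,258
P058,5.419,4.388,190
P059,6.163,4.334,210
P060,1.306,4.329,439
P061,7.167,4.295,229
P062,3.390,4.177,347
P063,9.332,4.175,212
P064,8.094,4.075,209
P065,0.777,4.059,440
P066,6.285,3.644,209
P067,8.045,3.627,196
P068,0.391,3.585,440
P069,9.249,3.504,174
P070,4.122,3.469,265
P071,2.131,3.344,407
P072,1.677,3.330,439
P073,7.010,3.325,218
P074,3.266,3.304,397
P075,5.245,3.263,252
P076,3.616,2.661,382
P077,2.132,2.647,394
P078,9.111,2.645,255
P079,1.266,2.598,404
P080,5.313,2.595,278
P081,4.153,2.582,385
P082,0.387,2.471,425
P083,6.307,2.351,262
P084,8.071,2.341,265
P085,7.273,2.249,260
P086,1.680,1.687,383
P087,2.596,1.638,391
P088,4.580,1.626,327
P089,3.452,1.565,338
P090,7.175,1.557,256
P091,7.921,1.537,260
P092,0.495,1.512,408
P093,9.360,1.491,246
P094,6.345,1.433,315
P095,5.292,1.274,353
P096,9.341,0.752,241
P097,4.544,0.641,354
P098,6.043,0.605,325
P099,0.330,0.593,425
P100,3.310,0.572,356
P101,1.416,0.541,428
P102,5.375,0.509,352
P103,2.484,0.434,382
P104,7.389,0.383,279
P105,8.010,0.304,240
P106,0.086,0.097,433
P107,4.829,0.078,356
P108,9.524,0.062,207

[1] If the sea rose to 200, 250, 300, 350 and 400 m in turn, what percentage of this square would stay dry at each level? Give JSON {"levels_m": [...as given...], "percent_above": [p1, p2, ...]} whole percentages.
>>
{"levels_m": [200, 250, 300, 350, 400], "percent_above": [96, 72, 55, 42, 26]}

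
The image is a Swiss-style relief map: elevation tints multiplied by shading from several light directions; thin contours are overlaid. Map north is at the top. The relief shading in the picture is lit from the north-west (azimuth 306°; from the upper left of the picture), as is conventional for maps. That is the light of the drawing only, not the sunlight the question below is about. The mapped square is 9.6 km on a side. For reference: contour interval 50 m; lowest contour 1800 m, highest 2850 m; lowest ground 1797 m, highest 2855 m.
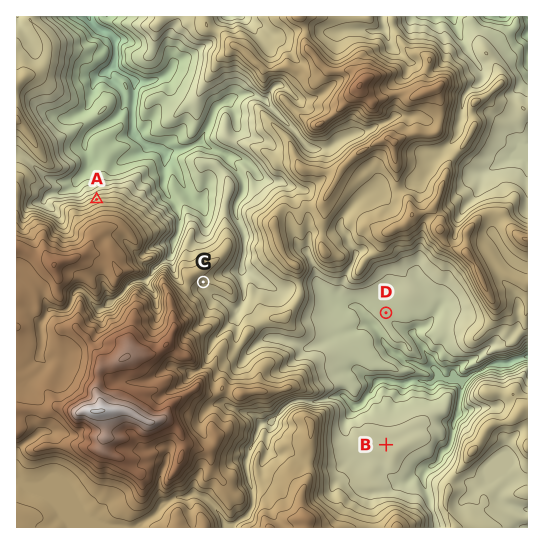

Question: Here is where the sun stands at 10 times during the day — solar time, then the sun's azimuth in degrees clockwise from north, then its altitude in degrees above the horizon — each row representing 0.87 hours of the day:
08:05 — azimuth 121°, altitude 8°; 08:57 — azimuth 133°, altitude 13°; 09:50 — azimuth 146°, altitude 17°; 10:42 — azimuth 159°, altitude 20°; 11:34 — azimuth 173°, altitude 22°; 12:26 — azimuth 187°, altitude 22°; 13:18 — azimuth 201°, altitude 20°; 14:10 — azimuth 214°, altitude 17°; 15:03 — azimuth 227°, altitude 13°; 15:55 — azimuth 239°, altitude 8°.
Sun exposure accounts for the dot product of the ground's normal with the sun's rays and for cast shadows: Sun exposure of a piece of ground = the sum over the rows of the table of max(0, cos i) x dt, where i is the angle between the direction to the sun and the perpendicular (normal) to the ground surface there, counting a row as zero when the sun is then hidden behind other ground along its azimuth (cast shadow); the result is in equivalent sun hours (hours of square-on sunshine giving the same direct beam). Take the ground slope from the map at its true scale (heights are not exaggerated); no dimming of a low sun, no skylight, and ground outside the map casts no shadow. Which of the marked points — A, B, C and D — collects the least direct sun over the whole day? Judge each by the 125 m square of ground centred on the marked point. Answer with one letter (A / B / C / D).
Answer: A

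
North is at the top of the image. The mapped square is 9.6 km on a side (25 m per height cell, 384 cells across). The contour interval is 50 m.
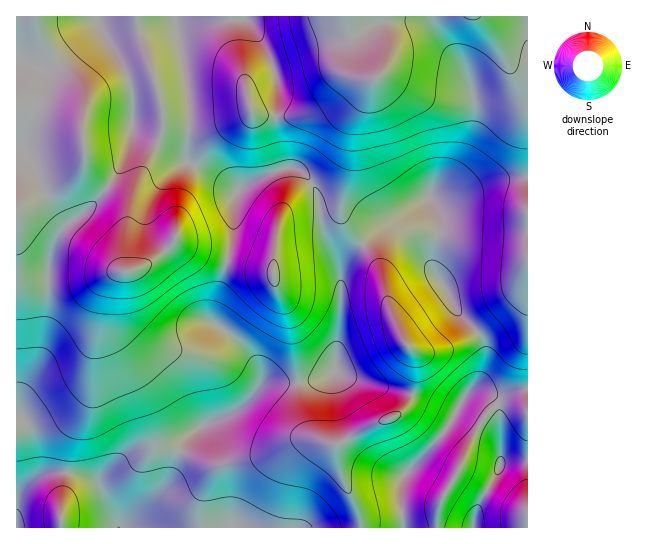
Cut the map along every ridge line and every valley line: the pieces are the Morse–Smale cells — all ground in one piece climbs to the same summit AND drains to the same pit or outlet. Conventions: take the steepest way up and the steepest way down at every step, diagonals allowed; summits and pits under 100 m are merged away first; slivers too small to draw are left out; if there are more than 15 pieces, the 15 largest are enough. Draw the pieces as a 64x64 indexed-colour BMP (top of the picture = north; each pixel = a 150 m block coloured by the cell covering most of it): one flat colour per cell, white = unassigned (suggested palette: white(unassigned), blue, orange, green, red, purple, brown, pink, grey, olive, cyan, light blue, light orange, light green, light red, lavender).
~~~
<image width="64" height="64" href="data:image/bmp;base64,Qk12CAAAAAAAAHYAAAAoAAAAQAAAAEAAAAABAAQAAAAAAAAIAAATCwAAEwsAABAAAAAAAAAA////ALR3HwAOf/8ALKAsACgn1gC9Z5QAS1aMAMJ34wB/f38AIr28AM++FwDox64AeLv/AIrfmACWmP8A1bDFAERERERERCIRERERERERERERERERERERERERERERERERREREREREIiERERERERERERERERERERERERERERERERFEREREREQiIhEREREREREREREREREREREREREREREREUREREREQiIiIRERERERERERERERERERERERERERERERRERERERCIiIiERERERERERERERERERERERERERERERFERERERCIiIiIhEREREREREREREREREREREREREREREUREREQiIiIiIiERERERERERERERERERERERERERERERRCIiIiIiIiIiIhERERERERERERERERERERERERERERFEIiIiIiIiIiIiEREREREREREREREREREREREREREREUQiIiIiIiIiIiIRERERERERERERERERERERERERERERRCIiIiIiIiIiIiERERERERERERERERERERERERERERFEIiIiIiIiIiIiIhEREREREREREREREREREREREREREUIiIiIiIiIiIiIiIRERERERERERERERERERERERERERQiIiIiIiIiIiIiIiIREREREREREREREREREREREREREiIiIiIiIiIiIiIiIiIRERERERERERERERERERERERESIiIiIiIiIiIiIiIiIiIRERERERERERERERMzMRERERIiIiIiIiIiIiIiIiIiIiERERERERERERETMzMxEREREiIiIiIiIiIiIiIiIiIiIRERERERERETMzMzMzMRERESIiIiIiIiIiIiIiIiIiIhERERERERMzMzMzMzMzERERIiIiIiIiIiIiIiIiIiIiEREREREzMzMzMzMzMzMREREiIiIiIiIiIiIiIiIiIiIRERERETMzMzMzMzMzMzERESIiIiIiIiIiIiIiIiIiIRERERERMzMzMzMzMzMzMRERIiIiIiIiIiIiIiIiIiIhEREREREzMzMzMzMzMzMxEREiIiIiIiIiIiIiIiIiIRERERERETMzMzMzMzMzMxERESIiIiIiIiIiIiIiIiIRERERERERMzMzMzMzMzMzERERIiIiIiIiIiIiIiIiIREREREREREzMzMzMzMzMzEREREiIiIiIiIiIiIiIiIRERERERERERMzMzMzMzMzERERESIiIiIiIiIiIiIiIiEREREREREREzMzMzMzMzERERERIiIiIiIiIiIiIiIiIRERERERERETMzMzMzMzEREREREiIiIiIiIiIiIiIiIhERERERERERMzMzMzMzMRERERESIiIiIiIiIiIiIiIiIREREREREREzMzMzMzMRERERERIiIiIiIiIiIiIiIiIhERERERERETMzMzMzMxEREREREiIiIiIiIiIiIiIiIiERERERERERMzMzMzMxERERERESIiIiIiIiIiIiIiIiIREREREREREzMzMzMzERERERERIiIiIiIiIiIiIiIiIiERERERERERMzMzMzMREREREREiIiIiIiIiIiIiIiIiIRERERERERETMzMzMxERERERESIiIiIiIiIiIiIiIiIhERERERERERETMzMzMRERERERIiIiIiIiIiIiIiIiIiEREREREREREREzMzMxEREREREiIiIiIiIiIiIiIiIiIREREREREREREREzMzERERERESIiIiIiIiIiIiIiIiIhERERERERERERERMzMRERERERIiIiIiIiIiIiIiIiIiERERERERERERERETMREREREREiIiIiIiIiIiIiIiIiIRERERERERERERERERERERERESIiIiIiIiIiIiIiIiIhERERERERERERERERERERERERIiIiIiIiIiIiIiIiIhEREREREREREREREREREREREREiIiIiIiIiIiIiIiIRERERERERERERERERERERERERESIiIiIiIiIiIiIiERERERERERERERERERERERERERERIiIiIiIiIiIiIiEREREREREREREREREREREREREREREiIiIiIiIiIiIiIRERERERERERERERERERERERERERESIiIiIiIiIiIiIhERERERERERERERERERERERERERERIiIiIiIiIiIiIiIREREREREREREREREREREREREREREiIiIiIiIiIiIiIhERERERERERERERERERERERERERESIiIiIiIiIiIiIiERERERERERERERERERERERERERERIiIiIiIiIiIiIiIREREREREREREREREREREREREREREiIiIiIiIiIiIiIhERERERERERERERERERERERERERESIiIiIiIiIiIiIhERERERERERERERERERERERERERERIiIiIiIiIiIiIiEREREREREREREREREREREREREREREiIiIiIiIiIiIiIRERERERERERERERERERERERERERESIiIiIiIiIiIiIhERERERERERERERERERERERERERERIiIiIiIiIiIiIiEREREREREREREREREREREREREREREiIiIiIiIiIiIiIRERERERERERERERERERERERERERESIiIiIiIiIiIiIhERERERERERERERERERERERERERERIiIiIiIiIiIiIhEREREREREREREREREREREREREREREiIiIiIiIiIiIiERERERERERERERERERERERERERERESIiIiIiIiIiIiIRERERERERERERERERERERERERERER"/>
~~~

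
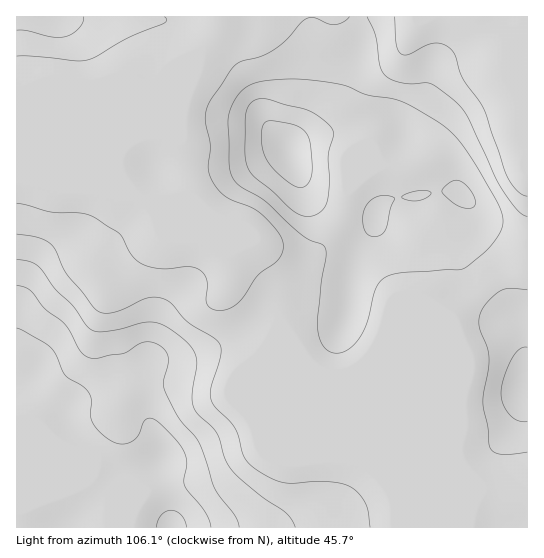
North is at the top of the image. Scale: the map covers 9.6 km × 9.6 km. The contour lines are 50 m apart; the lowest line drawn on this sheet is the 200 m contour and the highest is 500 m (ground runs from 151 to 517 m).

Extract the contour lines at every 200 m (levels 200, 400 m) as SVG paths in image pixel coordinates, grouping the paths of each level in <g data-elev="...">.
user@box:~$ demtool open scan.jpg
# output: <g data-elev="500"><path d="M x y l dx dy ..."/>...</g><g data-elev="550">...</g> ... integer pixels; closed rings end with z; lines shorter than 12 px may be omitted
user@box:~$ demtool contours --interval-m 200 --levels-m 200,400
<g data-elev="200"><path d="M527 196l-9-5-11-14-22-66-5-9-18-24-9-27-8-6-10-2-9 2-17 9-8 0-3-4-2-5-1-28"/></g><g data-elev="400"><path d="M239 527l-4-12-21-28-15-45-20-24-13-25-3-11 5-23-1-5-3-5-9-6-9-1-7 2-16 9-26 5-10-1-7-7-10-19-7-8-18-14-15-19-5-3-8-2"/><path d="M298 187l5 0 4-2 5-11-1-27-3-12-6-6-8-4-21-4-7 1-4 5-1 10 2 12 3 9 5 8 8 9 11 8z"/></g>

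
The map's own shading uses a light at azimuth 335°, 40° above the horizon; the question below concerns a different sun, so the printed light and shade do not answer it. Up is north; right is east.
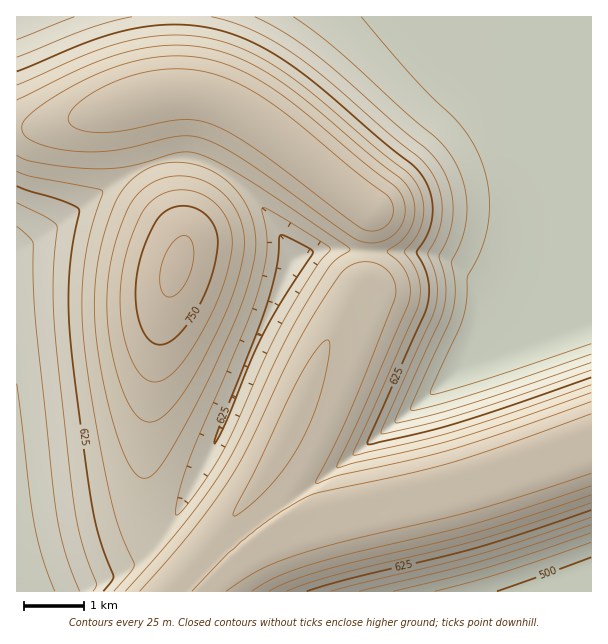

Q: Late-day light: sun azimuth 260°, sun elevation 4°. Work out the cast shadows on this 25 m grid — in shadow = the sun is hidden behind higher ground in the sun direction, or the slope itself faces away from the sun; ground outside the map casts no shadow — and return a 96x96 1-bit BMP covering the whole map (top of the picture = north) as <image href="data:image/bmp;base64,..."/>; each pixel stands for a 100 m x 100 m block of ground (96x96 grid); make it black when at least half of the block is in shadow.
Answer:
<image width="96" height="96" href="data:image/bmp;base64,Qk2+BAAAAAAAAD4AAAAoAAAAYAAAAGAAAAABAAEAAAAAAIAEAAATCwAAEwsAAAIAAAAAAAAA////AAAAAAAAAAAAAAAAAAAAAAAAAAAAAAAAAAAAAAAAAAAAAAAAAAAAAAAAAAAAAAAAAAAAAAAAAAAAAAAAAAAAAAAAAAAAAAAAAAAAAAAAAAAAAAAAAAAAAAAAAAAAAAAAAAAAAAAAAAAAAAAAAAAAAAAAAAAAAAAAAAAAAAAAAAAAAAAAAAAAAAAAAAAAAAAAAAAAAAAAAAAAAAAAAAAAAAAAAAAAAAAAAAAAAAAAAAAAAAAAAAAAAAAAAAAAAAAAAAAAAAAAAAAAAAAAAAAAAAAAAAAAAAAAAAAAAAAAAAAMAABAAAAAAAAAAAAMAABwAAAAAAAAAAAOAAA8AAAAAAAAAAAOAAAfAAAAAAAAAAAPAAAfgAAAAAAAAAAHgAAP4AAAAAAAAAAHgAAP+AAAAAAAAAAHwAAP/gAAAAAAAAAHwAAH/4AAAAAAAAAH4AAH/+AAAAAAAAAH4AAD//gAAAAAAAAH8AAD//4AAAAAAAAH8AAB//+AAAAAAAAH8AAB///AAAAAAAAH+AAA///wAAAAAAAH+AAA///4AAAAAAAH/AAAf//+AAAAAAAH/AAAf///AAAAAAAH/gAAP///gAAAAAAH/gAAP///4AAAAAAH/wAAP///8AAAAAAH/wAAH///+AAAAAAH/4AAH////AAAAAAD/4AAD////AAAAAAD/8AAD////AAAAAAD/8AAB////gAAAAAD/+AAB////gAAAAAD//AAA////wAAAAAD//AAA////wAAAAAD//gAAf///wAAAAAB//gAAf///4AAAAAB//wAAf///4AAAAAB//4AAf///4AAAAAB//4AAf///8AAAAAB//8AAf///8AAAAAB//8AA////8AAAAAA//+AA////+AAAAAA//+AB////+AAAAAA///AA////8AAAAAA///AAf///8AAAAAA//+AAf///4AAAAAA//8AAf///wAAAAAA//8AA////AAAAAAA//4AA////AAAAAAA//wAA////wAAAAAA//gAA////4AAAAAA//AAB////8AAAAAB/+AAB////+AAAAAA/4AAB/////AAAAAA/gAAD/////gAAAAA/AAAP/////wAAAAA8AAAf/////wAAAAAAAAA//////gAAAAAAAAD//////AAAAAAAAAH/////+AAAAAAAAAP/////4AAAAAAAAAf/////wAAAAAAAAA//////gAAAAAAAAB/////+AAAAAAAAAH/////8AAAAAAAAAP/////4AAAAAAAAAf/////gAAAAAAAAA//////AAAAAAAAAB/////+AAAAAAAAAH/////8AAAAAAAAAP/////wAAAAAAAAAf/////gAAAAAAAAA//////AAAAAAAAAB/////8AAAAAAAAAD/////wAAAAAAAAAH/////gAAAAAAAAAH////+AAAAAAAAAAH////4AAAAAAAAAAH////AAAAAAAAAAAD///4AAAAAAAAAAAB//8AAAAAAAAAAAAAAAAAAAAAAAAAAAAAAAAAAAAAAA="/>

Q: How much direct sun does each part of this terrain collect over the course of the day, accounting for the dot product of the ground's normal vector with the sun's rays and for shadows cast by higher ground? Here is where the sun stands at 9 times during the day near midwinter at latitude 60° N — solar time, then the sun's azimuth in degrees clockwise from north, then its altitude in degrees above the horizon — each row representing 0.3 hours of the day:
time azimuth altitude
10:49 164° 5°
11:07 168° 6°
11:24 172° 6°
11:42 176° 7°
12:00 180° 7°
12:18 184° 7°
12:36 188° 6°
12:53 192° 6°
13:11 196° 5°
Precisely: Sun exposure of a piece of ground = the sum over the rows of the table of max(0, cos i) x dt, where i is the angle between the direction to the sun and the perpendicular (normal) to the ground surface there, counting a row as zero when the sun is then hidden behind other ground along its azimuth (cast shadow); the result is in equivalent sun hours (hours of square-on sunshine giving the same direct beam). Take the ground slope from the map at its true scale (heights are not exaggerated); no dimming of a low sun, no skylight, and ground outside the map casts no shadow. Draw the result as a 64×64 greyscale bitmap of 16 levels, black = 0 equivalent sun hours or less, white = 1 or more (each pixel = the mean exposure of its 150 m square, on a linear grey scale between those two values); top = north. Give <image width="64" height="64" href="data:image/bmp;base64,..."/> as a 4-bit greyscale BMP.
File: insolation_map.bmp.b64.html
<image width="64" height="64" href="data:image/bmp;base64,Qk12CAAAAAAAAHYAAAAoAAAAQAAAAEAAAAABAAQAAAAAAAAIAAATCwAAEwsAABAAAAAAAAAAAAAAABEREQAiIiIAMzMzAERERABVVVUAZmZmAHd3dwCIiIgAmZmZAKqqqgC7u7sAzMzMAN3d3QDu7u4A////AFVVVVUxAAESNENFVniZq7zMzMzMy7u6qpmId2ZVREREVVVVVmUxABI0RDRVVniau7zMzMzMzMu7uqqZiHZlVERVVVVVZlQxESNEQzVVZ4maq7vMzMzMzMzMu7qpmIdmVVVVVVVVVVQREjREM1VWZ4iZqru7zMzMzMzMy7uqmYh2VVVVVVVVVUERI0VDNVVVZ3iJmqq7u8zMzMzMzLu6qZhVVVVVVVVVVBESNFUyRVVVVmd4iZqqu7vMzMzMzMu7qlVVVVVVVVVVMRIjRVMkVVVVVVZneImZqqu7zMzMzMy7VVVVVVVVVVVCESNEVUE1VVVVVVVWZ3iJmaq7vMzMzMxVVVVVVVVVVVQREjRVVCJEVVVUREVVVmd4iZqru8zMzFVVVVVVVVVVVSERI0VVUxI0REREREREVVZneJmqu7zMVVVVVVVVVVVVQREiNFVVQRIjNERERERERFVWd4maq7tVVVVVVVVVVVVTERI0RVVVEBESIzREREREREVVZ3iZqlVVVVVVVVVVVVQREiNFVVViAAABEiIzRERERERVVneJVVVVVVVVVVVVVTERIzRVVVZAAAAAAREiNERERERFVWdVVVVVVVVVVVVVUhEiNFVVVmUAAAAAAAESIzREREREVVVVVVVVVVVVVmZUESIzRVVVZ1EAAAAAAAABEjNEREREVVVVVVVVVVZmZmUhIiNFVVVmdRAAAAAAAAAAESM0RERVVVVVVVVVZmZmZkIiIzRVVVZnUQAAAAAAAAAAARI0RFVVVVVVVVVmZmZmUiIjNEVVVmd1EAAAAAAAAAAAABIjVVVVVVVVVmZmZmZjIiIzRVVVZndRAAAAAAAAAAAAAAFVVVVVVVVWZmZmZmUiIjNEVVVWd3UQAAAAAAAAAAAAAFVVVVVVVVZmZmZmZjIiIzRVVVZnd0EAAAAAAAAAAAAAVVVVVVVVVmZmZmZmQiIjNEVUVWd3dBAAAAAAAAAAAABVVVVVVVVWZmZmZmZTIiIzRVRVZnd2QQAAAAAAAAAAAFVVVVVVVVZmZmZmZmQiIjNEVEVWd3dkEAAAAAAAAAAAVVVVVVVVVmZmZmZmZSIiIzRERVZnd3ZCAAAAAAAAAABVVVVVVVVWZmZmZmZmMiIjNEREVWd3d2QhAAAAAAAAAFVVVVVVVVVmZmZmZmZCIiIzRERVZnd3dkMhEAAAAAAAVVVVVVVVVVZmZmZmZmMiIjNEREVmd3d3ZDIiEAAAAABVVVVVVVVVVmZmZmZmZCIiIzRERVZnd3dlQzMiEQAAAVVVRERFVVVVZmZmZmZlIiIiNEREVmd3dmVEQzMyIRACVEREREREVVVWZmZmZmYyIiIzRERVZmZmZVRERDMyIiJEREREREREVVVWZmZmZlIiIiNEREVVVVVVVURERDMzM0RERERERERFVVVmZmZmUyESIzRERERERERVVERERERERERERERERERVVVZmZmZUIREiNEREMzMzRFVVVERERERERERERERERERVVVVmVVUhESIiMzIiIiM0VVVUREREREREREREMzNEREVVVVVVVTIRERERERERI0ZVVVRERERERERERDMzMzNERFVVVVVVZkIQARIiIiNWZlVVVERERERVREREMzMzMzRERFVUREV4iHd4mamZiHdmVVVURERERGZUREMzMzMzM0RERERERoiZmZmZmZiHdmVVVVREREREZmZUQzMzMzMzMzMzMzNXiJmZiIiId3ZmVVVVRERERER3dmVDMzMzMiIiIiIjM3iImYiHZmZmZVVVVVRERERERHd3d2QzMyIiIREREiIliIiIh3ZUREREREREREREREREiHd3dlMyIiEREREREkeIiIh2ZUMiIzM0RERERERERESIiId3dTIhERAAAREUeIiId2VUMhERIjM0RERERERERIiIiId3YyERAAAAAUeIiId2VDMhAAERIjNEREREREREiIiIiId3UhEAAAAVeIiHdmVDIhAAABEiMzRERERERESIiIiIiId3UhAAE2eIiHdmVDIRAAAAARIjNERERERERIiIiIiIiId3dlZ3iIh3dlVDIRAAAAABEjM0REREREREd3d3d4iIiIiIiIiIh3ZlRDIRAAAAAAESMzRERERERERmZmd3d3eIiIiIiId3ZlQzIRAAAAABESIzREREREREREVVVWZnd3d4iIiId3ZVQyIRAAAAABESIzNEREREREREM0REVVZmZ3d3h3d2ZUQyIRAAAAABESIjNEREREREREQiIzM0RFVWZmd3ZmVUMyEQAAAAARESIjNERERERERERBERIiMzREVVVmVVVDMiEQAAAAARESIjM0REREREREREARERESIjM0REREQzIhEAAAAAEREiIjM0REREREREREQAAAABEREiIjMzIiERAAAAAAEREiIjM0RERERERERERAAAAAAAABEREREREAAAAAAAEREiIzM0REREREREREREAAAAAAAAAAAAAAAAAAAAAAEREiIzM0REREREREREREQAAAAAAAAAAAAAAAAAAAAAEREiIzM0RERERERERERERBEQAAAAAAAAAAAAAAAAAAEREiMzNEREREREREREREREEREAAAAAAAAAAAAAAAAAERIiMzNEREREREREREREREQiEREAAAAAAAAAAAAAAAERIiMzNERERERERERERERERCIhEREAAAAAAAAAAAAAERIiMzNERERERERERERERERE"/>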